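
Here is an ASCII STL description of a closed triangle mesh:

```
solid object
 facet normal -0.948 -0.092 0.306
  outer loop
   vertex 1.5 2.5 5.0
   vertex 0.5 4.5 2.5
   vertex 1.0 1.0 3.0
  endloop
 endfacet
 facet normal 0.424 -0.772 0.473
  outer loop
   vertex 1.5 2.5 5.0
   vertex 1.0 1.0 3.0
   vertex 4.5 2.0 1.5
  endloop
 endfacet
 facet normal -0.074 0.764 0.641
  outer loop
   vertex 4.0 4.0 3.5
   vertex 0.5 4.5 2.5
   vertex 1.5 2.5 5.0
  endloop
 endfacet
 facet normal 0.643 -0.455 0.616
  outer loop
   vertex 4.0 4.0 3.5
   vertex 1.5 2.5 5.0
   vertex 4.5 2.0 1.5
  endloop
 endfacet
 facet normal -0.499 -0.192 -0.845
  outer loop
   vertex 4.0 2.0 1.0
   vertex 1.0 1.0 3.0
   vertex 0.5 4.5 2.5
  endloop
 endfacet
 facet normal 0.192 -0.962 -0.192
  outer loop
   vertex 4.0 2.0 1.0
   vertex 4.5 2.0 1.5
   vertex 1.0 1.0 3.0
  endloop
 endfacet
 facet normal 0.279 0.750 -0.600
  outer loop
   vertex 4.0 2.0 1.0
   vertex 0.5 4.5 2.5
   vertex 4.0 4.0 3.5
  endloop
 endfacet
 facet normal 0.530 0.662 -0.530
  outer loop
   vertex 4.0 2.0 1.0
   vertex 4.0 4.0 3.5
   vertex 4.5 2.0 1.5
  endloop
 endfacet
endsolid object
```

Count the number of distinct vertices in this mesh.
6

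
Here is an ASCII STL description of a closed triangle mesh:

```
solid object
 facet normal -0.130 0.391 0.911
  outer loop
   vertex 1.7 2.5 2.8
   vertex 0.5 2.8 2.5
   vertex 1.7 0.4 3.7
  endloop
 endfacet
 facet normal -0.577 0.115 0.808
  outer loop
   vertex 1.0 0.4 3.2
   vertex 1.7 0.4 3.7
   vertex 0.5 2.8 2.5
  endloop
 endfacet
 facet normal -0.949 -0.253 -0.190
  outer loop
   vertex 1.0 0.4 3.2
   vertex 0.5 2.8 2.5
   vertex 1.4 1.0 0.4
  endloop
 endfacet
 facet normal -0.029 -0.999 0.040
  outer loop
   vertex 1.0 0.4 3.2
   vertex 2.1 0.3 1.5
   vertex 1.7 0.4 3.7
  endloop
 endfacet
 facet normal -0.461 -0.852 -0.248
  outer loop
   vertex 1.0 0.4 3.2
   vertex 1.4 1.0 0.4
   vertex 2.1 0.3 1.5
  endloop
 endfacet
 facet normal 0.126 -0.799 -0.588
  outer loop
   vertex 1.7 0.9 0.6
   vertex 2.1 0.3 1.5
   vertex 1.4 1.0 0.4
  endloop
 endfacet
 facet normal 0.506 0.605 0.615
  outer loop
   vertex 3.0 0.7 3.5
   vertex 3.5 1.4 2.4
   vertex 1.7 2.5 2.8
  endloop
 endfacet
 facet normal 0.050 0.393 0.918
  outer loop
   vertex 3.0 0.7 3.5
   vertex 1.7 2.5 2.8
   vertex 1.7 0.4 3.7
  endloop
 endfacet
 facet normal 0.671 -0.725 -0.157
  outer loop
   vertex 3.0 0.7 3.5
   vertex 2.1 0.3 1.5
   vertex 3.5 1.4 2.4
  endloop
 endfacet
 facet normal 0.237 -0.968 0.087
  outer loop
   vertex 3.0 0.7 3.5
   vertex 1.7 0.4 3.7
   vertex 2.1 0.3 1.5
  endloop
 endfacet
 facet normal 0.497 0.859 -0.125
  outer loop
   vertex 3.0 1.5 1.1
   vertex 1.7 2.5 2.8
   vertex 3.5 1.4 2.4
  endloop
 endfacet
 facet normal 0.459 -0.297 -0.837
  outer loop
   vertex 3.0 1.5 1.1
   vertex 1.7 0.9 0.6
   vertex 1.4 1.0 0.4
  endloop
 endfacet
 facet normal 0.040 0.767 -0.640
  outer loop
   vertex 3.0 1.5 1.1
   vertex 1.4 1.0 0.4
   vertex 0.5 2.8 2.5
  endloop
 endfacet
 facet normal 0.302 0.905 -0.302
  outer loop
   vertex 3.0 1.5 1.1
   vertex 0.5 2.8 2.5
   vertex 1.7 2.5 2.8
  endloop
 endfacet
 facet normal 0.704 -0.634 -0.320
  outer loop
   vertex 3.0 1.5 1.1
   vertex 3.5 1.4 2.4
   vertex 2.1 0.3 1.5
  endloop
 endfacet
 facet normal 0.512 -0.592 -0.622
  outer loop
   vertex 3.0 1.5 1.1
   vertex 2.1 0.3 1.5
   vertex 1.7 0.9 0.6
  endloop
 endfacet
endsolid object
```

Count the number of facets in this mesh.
16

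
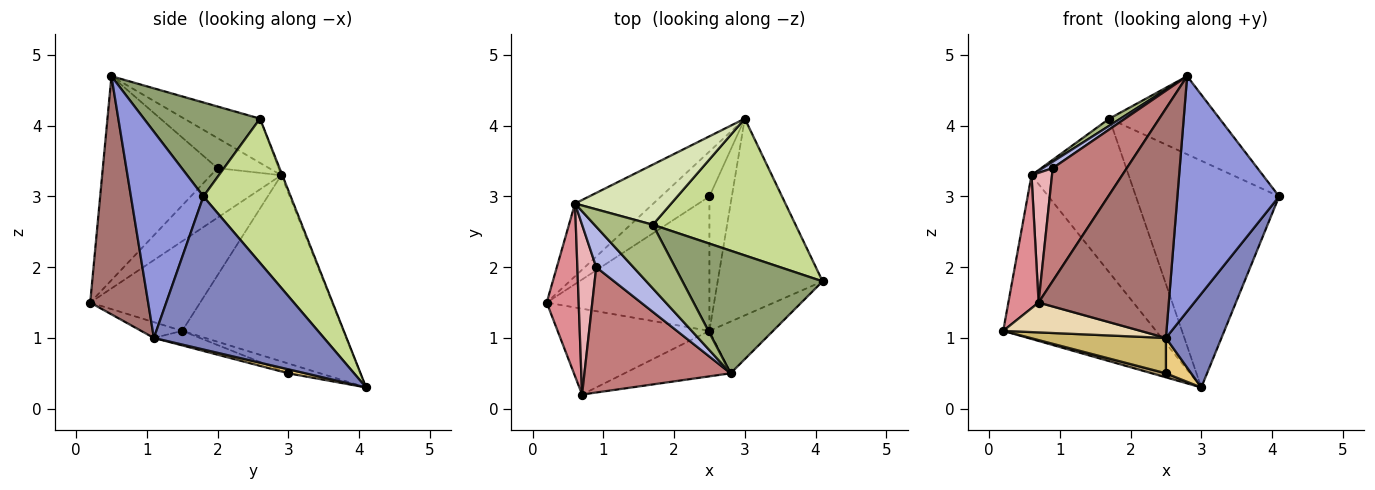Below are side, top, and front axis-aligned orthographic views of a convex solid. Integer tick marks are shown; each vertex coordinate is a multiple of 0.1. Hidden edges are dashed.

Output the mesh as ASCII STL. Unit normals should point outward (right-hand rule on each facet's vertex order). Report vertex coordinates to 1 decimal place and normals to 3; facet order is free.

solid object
 facet normal -0.694 0.658 -0.292
  outer loop
   vertex 0.6 2.9 3.3
   vertex 3.0 4.1 0.3
   vertex 0.2 1.5 1.1
  endloop
 endfacet
 facet normal 0.796 -0.260 -0.546
  outer loop
   vertex 2.5 1.1 1.0
   vertex 3.0 4.1 0.3
   vertex 4.1 1.8 3.0
  endloop
 endfacet
 facet normal 0.571 -0.802 -0.176
  outer loop
   vertex 2.5 1.1 1.0
   vertex 4.1 1.8 3.0
   vertex 2.8 0.5 4.7
  endloop
 endfacet
 facet normal -0.624 -0.122 0.771
  outer loop
   vertex 0.9 2.0 3.4
   vertex 2.8 0.5 4.7
   vertex 0.6 2.9 3.3
  endloop
 endfacet
 facet normal 0.492 0.468 0.734
  outer loop
   vertex 1.7 2.6 4.1
   vertex 2.8 0.5 4.7
   vertex 4.1 1.8 3.0
  endloop
 endfacet
 facet normal -0.602 -0.088 0.794
  outer loop
   vertex 1.7 2.6 4.1
   vertex 0.6 2.9 3.3
   vertex 2.8 0.5 4.7
  endloop
 endfacet
 facet normal 0.463 0.759 0.458
  outer loop
   vertex 1.7 2.6 4.1
   vertex 4.1 1.8 3.0
   vertex 3.0 4.1 0.3
  endloop
 endfacet
 facet normal -0.011 0.931 0.364
  outer loop
   vertex 1.7 2.6 4.1
   vertex 3.0 4.1 0.3
   vertex 0.6 2.9 3.3
  endloop
 endfacet
 facet normal -0.197 -0.088 -0.976
  outer loop
   vertex 2.5 3.0 0.5
   vertex 0.2 1.5 1.1
   vertex 3.0 4.1 0.3
  endloop
 endfacet
 facet normal -0.086 -0.254 -0.963
  outer loop
   vertex 2.5 3.0 0.5
   vertex 2.5 1.1 1.0
   vertex 0.2 1.5 1.1
  endloop
 endfacet
 facet normal 0.171 -0.251 -0.953
  outer loop
   vertex 2.5 3.0 0.5
   vertex 3.0 4.1 0.3
   vertex 2.5 1.1 1.0
  endloop
 endfacet
 facet normal -0.098 -0.327 -0.940
  outer loop
   vertex 0.7 0.2 1.5
   vertex 0.2 1.5 1.1
   vertex 2.5 1.1 1.0
  endloop
 endfacet
 facet normal 0.400 -0.899 -0.178
  outer loop
   vertex 0.7 0.2 1.5
   vertex 2.5 1.1 1.0
   vertex 2.8 0.5 4.7
  endloop
 endfacet
 facet normal -0.720 -0.465 0.516
  outer loop
   vertex 0.7 0.2 1.5
   vertex 2.8 0.5 4.7
   vertex 0.9 2.0 3.4
  endloop
 endfacet
 facet normal -0.912 -0.251 0.325
  outer loop
   vertex 0.7 0.2 1.5
   vertex 0.6 2.9 3.3
   vertex 0.2 1.5 1.1
  endloop
 endfacet
 facet normal -0.902 -0.262 0.344
  outer loop
   vertex 0.7 0.2 1.5
   vertex 0.9 2.0 3.4
   vertex 0.6 2.9 3.3
  endloop
 endfacet
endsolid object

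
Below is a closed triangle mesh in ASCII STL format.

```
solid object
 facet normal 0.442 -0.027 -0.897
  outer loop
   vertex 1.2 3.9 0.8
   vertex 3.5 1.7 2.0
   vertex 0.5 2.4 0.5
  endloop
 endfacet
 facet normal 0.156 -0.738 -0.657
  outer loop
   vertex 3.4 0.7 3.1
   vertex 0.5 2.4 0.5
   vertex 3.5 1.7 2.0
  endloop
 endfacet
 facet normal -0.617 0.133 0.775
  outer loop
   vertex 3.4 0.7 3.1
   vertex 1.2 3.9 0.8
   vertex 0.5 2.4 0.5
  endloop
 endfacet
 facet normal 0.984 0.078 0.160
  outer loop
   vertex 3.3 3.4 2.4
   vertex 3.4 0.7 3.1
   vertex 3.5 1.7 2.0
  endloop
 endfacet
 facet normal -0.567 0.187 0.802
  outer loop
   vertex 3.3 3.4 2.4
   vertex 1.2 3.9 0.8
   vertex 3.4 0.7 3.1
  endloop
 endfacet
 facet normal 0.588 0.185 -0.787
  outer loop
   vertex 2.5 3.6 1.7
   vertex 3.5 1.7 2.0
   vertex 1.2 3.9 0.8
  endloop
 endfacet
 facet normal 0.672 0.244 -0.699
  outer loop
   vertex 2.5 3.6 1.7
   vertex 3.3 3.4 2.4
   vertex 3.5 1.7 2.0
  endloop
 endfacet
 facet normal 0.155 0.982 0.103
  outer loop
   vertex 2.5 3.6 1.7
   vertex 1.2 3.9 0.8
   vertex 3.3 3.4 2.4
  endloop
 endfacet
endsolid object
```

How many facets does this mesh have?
8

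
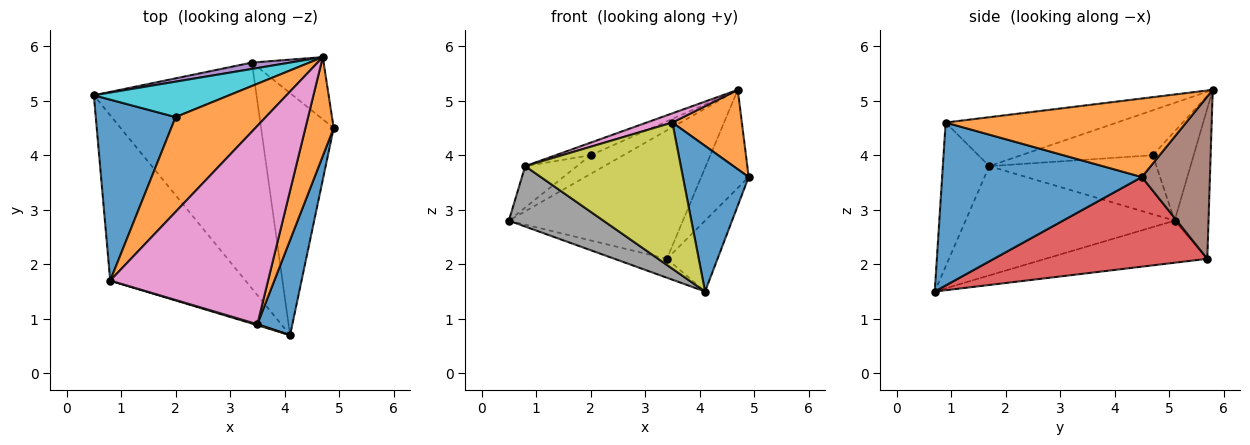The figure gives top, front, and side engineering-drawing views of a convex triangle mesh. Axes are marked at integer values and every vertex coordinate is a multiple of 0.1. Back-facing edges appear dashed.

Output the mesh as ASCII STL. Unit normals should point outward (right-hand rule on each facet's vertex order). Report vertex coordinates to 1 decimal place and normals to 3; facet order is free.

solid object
 facet normal 0.931 -0.306 0.200
  outer loop
   vertex 3.5 0.9 4.6
   vertex 4.1 0.7 1.5
   vertex 4.9 4.5 3.6
  endloop
 endfacet
 facet normal 0.908 -0.262 0.327
  outer loop
   vertex 3.5 0.9 4.6
   vertex 4.9 4.5 3.6
   vertex 4.7 5.8 5.2
  endloop
 endfacet
 facet normal -0.250 0.081 -0.965
  outer loop
   vertex 3.4 5.7 2.1
   vertex 4.1 0.7 1.5
   vertex 0.5 5.1 2.8
  endloop
 endfacet
 facet normal 0.764 0.181 -0.619
  outer loop
   vertex 3.4 5.7 2.1
   vertex 4.9 4.5 3.6
   vertex 4.1 0.7 1.5
  endloop
 endfacet
 facet normal -0.191 0.980 0.049
  outer loop
   vertex 3.4 5.7 2.1
   vertex 0.5 5.1 2.8
   vertex 4.7 5.8 5.2
  endloop
 endfacet
 facet normal 0.771 0.538 -0.341
  outer loop
   vertex 3.4 5.7 2.1
   vertex 4.7 5.8 5.2
   vertex 4.9 4.5 3.6
  endloop
 endfacet
 facet normal -0.296 -0.044 0.954
  outer loop
   vertex 0.8 1.7 3.8
   vertex 3.5 0.9 4.6
   vertex 4.7 5.8 5.2
  endloop
 endfacet
 facet normal -0.604 -0.273 -0.748
  outer loop
   vertex 0.8 1.7 3.8
   vertex 0.5 5.1 2.8
   vertex 4.1 0.7 1.5
  endloop
 endfacet
 facet normal -0.286 -0.958 0.006
  outer loop
   vertex 0.8 1.7 3.8
   vertex 4.1 0.7 1.5
   vertex 3.5 0.9 4.6
  endloop
 endfacet
 facet normal -0.504 0.403 0.764
  outer loop
   vertex 2.0 4.7 4.0
   vertex 4.7 5.8 5.2
   vertex 0.5 5.1 2.8
  endloop
 endfacet
 facet normal -0.584 0.181 0.791
  outer loop
   vertex 2.0 4.7 4.0
   vertex 0.5 5.1 2.8
   vertex 0.8 1.7 3.8
  endloop
 endfacet
 facet normal -0.443 0.118 0.889
  outer loop
   vertex 2.0 4.7 4.0
   vertex 0.8 1.7 3.8
   vertex 4.7 5.8 5.2
  endloop
 endfacet
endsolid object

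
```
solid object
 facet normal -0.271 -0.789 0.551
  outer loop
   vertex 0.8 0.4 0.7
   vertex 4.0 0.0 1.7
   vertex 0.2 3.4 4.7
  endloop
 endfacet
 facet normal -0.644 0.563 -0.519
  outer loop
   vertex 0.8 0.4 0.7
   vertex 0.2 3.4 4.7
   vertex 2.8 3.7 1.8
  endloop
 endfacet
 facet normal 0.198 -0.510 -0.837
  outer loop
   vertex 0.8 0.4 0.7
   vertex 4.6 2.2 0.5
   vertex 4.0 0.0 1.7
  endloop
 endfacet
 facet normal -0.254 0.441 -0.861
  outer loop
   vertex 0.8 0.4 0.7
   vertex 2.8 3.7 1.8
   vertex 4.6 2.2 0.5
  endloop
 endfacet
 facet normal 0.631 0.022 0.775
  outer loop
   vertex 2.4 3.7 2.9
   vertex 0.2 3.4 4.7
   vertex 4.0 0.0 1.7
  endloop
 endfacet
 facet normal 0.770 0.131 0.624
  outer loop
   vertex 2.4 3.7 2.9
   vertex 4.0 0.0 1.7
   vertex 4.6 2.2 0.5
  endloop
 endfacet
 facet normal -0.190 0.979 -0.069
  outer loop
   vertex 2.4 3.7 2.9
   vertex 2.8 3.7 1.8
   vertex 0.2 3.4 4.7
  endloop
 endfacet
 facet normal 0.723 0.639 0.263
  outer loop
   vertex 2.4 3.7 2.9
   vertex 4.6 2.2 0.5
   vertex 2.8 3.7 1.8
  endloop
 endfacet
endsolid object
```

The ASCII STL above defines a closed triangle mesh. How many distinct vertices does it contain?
6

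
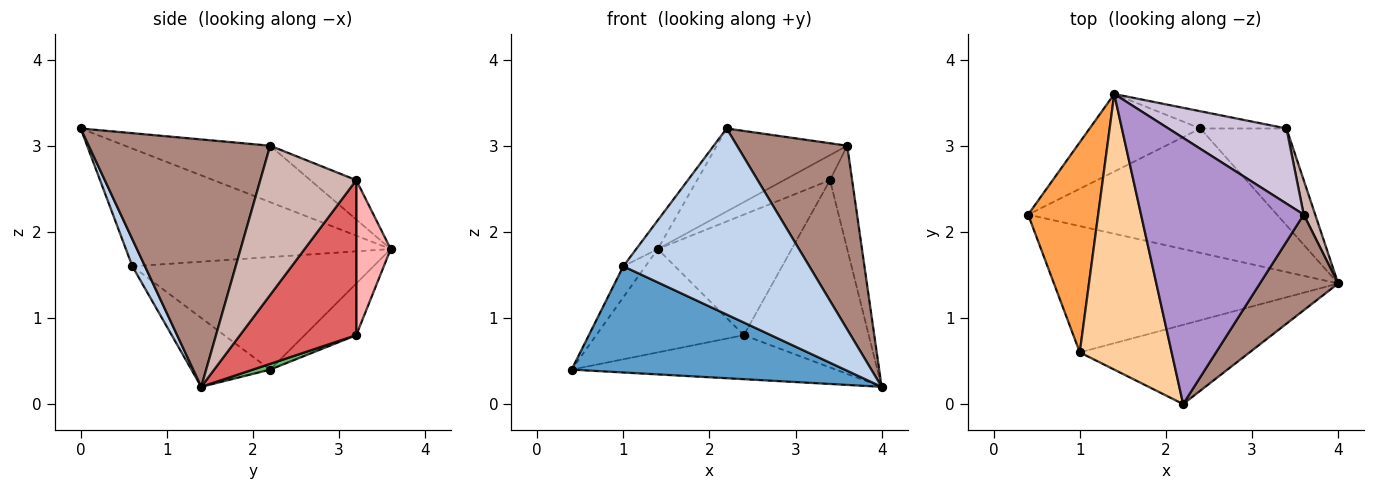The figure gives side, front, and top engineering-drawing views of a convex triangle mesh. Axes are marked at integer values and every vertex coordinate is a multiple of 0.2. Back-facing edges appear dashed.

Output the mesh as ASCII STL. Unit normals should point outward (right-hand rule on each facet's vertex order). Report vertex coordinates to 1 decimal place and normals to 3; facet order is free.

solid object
 facet normal -0.182 -0.633 -0.753
  outer loop
   vertex 1.0 0.6 1.6
   vertex 0.4 2.2 0.4
   vertex 4.0 1.4 0.2
  endloop
 endfacet
 facet normal 0.062 -0.918 -0.391
  outer loop
   vertex 1.0 0.6 1.6
   vertex 4.0 1.4 0.2
   vertex 2.2 0.0 3.2
  endloop
 endfacet
 facet normal -0.846 0.078 0.527
  outer loop
   vertex 1.0 0.6 1.6
   vertex 1.4 3.6 1.8
   vertex 0.4 2.2 0.4
  endloop
 endfacet
 facet normal -0.787 0.064 0.614
  outer loop
   vertex 1.0 0.6 1.6
   vertex 2.2 0.0 3.2
   vertex 1.4 3.6 1.8
  endloop
 endfacet
 facet normal 0.022 0.333 -0.942
  outer loop
   vertex 2.4 3.2 0.8
   vertex 4.0 1.4 0.2
   vertex 0.4 2.2 0.4
  endloop
 endfacet
 facet normal -0.270 0.770 -0.578
  outer loop
   vertex 2.4 3.2 0.8
   vertex 0.4 2.2 0.4
   vertex 1.4 3.6 1.8
  endloop
 endfacet
 facet normal 0.637 0.684 -0.354
  outer loop
   vertex 2.4 3.2 0.8
   vertex 3.4 3.2 2.6
   vertex 4.0 1.4 0.2
  endloop
 endfacet
 facet normal 0.247 0.959 -0.137
  outer loop
   vertex 2.4 3.2 0.8
   vertex 1.4 3.6 1.8
   vertex 3.4 3.2 2.6
  endloop
 endfacet
 facet normal -0.315 0.283 0.906
  outer loop
   vertex 3.6 2.2 3.0
   vertex 1.4 3.6 1.8
   vertex 2.2 0.0 3.2
  endloop
 endfacet
 facet normal -0.302 0.302 0.905
  outer loop
   vertex 3.6 2.2 3.0
   vertex 3.4 3.2 2.6
   vertex 1.4 3.6 1.8
  endloop
 endfacet
 facet normal 0.825 -0.501 0.261
  outer loop
   vertex 3.6 2.2 3.0
   vertex 2.2 0.0 3.2
   vertex 4.0 1.4 0.2
  endloop
 endfacet
 facet normal 0.972 0.224 0.075
  outer loop
   vertex 3.6 2.2 3.0
   vertex 4.0 1.4 0.2
   vertex 3.4 3.2 2.6
  endloop
 endfacet
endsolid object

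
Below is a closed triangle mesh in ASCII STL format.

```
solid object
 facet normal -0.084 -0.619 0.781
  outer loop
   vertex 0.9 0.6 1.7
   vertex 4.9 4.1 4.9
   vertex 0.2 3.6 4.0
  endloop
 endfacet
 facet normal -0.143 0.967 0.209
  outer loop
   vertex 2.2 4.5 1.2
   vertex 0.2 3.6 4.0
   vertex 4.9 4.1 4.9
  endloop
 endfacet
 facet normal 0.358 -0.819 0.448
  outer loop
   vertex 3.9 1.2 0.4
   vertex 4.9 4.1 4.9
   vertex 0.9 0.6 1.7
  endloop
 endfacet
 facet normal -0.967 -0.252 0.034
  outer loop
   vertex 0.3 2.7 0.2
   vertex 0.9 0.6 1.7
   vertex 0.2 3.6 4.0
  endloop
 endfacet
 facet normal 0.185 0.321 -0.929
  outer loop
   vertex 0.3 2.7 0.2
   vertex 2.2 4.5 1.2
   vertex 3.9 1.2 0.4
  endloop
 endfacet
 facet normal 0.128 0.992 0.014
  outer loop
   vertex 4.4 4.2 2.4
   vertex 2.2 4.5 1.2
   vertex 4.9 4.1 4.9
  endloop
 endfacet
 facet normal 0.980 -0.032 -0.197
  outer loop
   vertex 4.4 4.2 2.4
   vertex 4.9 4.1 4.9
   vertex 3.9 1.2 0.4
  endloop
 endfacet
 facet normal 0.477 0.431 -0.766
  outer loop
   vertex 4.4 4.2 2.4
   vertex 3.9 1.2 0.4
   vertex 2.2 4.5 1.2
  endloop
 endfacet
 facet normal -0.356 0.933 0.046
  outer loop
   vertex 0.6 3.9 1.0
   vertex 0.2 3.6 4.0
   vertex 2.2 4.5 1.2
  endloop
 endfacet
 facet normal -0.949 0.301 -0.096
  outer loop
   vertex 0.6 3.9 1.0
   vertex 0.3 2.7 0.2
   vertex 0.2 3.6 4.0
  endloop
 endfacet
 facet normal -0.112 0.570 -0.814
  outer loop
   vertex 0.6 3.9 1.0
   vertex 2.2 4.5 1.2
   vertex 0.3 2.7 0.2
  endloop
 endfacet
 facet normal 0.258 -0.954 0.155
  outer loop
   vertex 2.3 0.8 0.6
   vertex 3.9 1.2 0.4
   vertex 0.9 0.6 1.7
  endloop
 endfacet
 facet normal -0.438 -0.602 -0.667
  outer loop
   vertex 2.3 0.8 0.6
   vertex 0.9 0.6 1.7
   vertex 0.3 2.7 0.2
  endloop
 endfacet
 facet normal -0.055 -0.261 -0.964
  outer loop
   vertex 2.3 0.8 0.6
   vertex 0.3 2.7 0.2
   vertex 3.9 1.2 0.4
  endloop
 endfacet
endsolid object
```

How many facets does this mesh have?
14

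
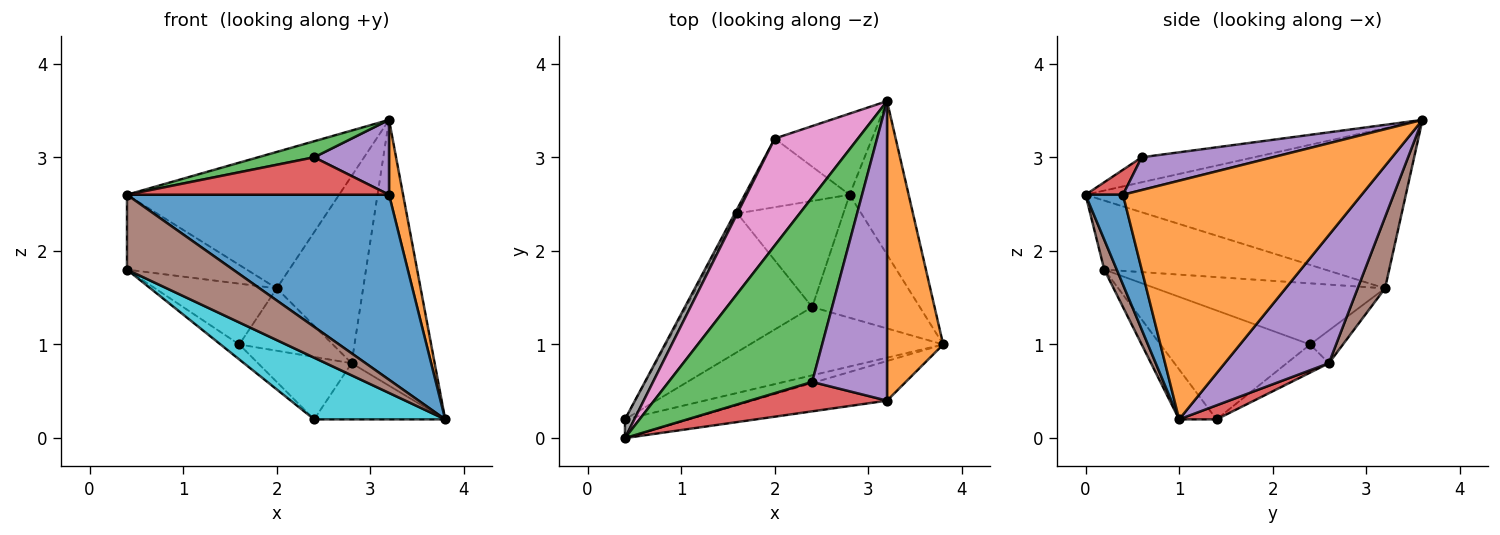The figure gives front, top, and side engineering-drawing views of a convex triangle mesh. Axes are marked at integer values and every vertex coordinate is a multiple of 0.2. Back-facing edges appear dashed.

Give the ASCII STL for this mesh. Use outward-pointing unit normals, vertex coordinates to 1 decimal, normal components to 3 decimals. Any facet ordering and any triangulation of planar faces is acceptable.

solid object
 facet normal 0.138 -0.968 -0.208
  outer loop
   vertex 3.2 0.4 2.6
   vertex 0.4 0.0 2.6
   vertex 3.8 1.0 0.2
  endloop
 endfacet
 facet normal 0.972 -0.057 0.229
  outer loop
   vertex 3.2 0.4 2.6
   vertex 3.8 1.0 0.2
   vertex 3.2 3.6 3.4
  endloop
 endfacet
 facet normal -0.171 -0.085 0.982
  outer loop
   vertex 2.4 0.6 3.0
   vertex 3.2 3.6 3.4
   vertex 0.4 0.0 2.6
  endloop
 endfacet
 facet normal 0.112 -0.781 0.614
  outer loop
   vertex 2.4 0.6 3.0
   vertex 0.4 0.0 2.6
   vertex 3.2 0.4 2.6
  endloop
 endfacet
 facet normal 0.391 -0.223 0.893
  outer loop
   vertex 2.4 0.6 3.0
   vertex 3.2 0.4 2.6
   vertex 3.2 3.6 3.4
  endloop
 endfacet
 facet normal 0.113 -0.964 -0.241
  outer loop
   vertex 0.4 0.2 1.8
   vertex 3.8 1.0 0.2
   vertex 0.4 0.0 2.6
  endloop
 endfacet
 facet normal -0.765 0.507 0.397
  outer loop
   vertex 2.0 3.2 1.6
   vertex 0.4 0.0 2.6
   vertex 3.2 3.6 3.4
  endloop
 endfacet
 facet normal -0.873 0.473 0.118
  outer loop
   vertex 2.0 3.2 1.6
   vertex 0.4 0.2 1.8
   vertex 0.4 0.0 2.6
  endloop
 endfacet
 facet normal -0.883 0.468 -0.036
  outer loop
   vertex 2.0 3.2 1.6
   vertex 1.6 2.4 1.0
   vertex 0.4 0.2 1.8
  endloop
 endfacet
 facet normal -0.188 -0.658 -0.729
  outer loop
   vertex 2.4 1.4 0.2
   vertex 3.8 1.0 0.2
   vertex 0.4 0.2 1.8
  endloop
 endfacet
 facet normal -0.652 0.081 -0.754
  outer loop
   vertex 2.4 1.4 0.2
   vertex 0.4 0.2 1.8
   vertex 1.6 2.4 1.0
  endloop
 endfacet
 facet normal -0.229 0.655 -0.720
  outer loop
   vertex 2.8 2.6 0.8
   vertex 1.6 2.4 1.0
   vertex 2.0 3.2 1.6
  endloop
 endfacet
 facet normal -0.222 0.494 -0.840
  outer loop
   vertex 2.8 2.6 0.8
   vertex 2.4 1.4 0.2
   vertex 1.6 2.4 1.0
  endloop
 endfacet
 facet normal 0.118 0.412 -0.903
  outer loop
   vertex 2.8 2.6 0.8
   vertex 3.8 1.0 0.2
   vertex 2.4 1.4 0.2
  endloop
 endfacet
 facet normal 0.735 0.587 -0.339
  outer loop
   vertex 2.8 2.6 0.8
   vertex 3.2 3.6 3.4
   vertex 3.8 1.0 0.2
  endloop
 endfacet
 facet normal 0.279 0.881 -0.382
  outer loop
   vertex 2.8 2.6 0.8
   vertex 2.0 3.2 1.6
   vertex 3.2 3.6 3.4
  endloop
 endfacet
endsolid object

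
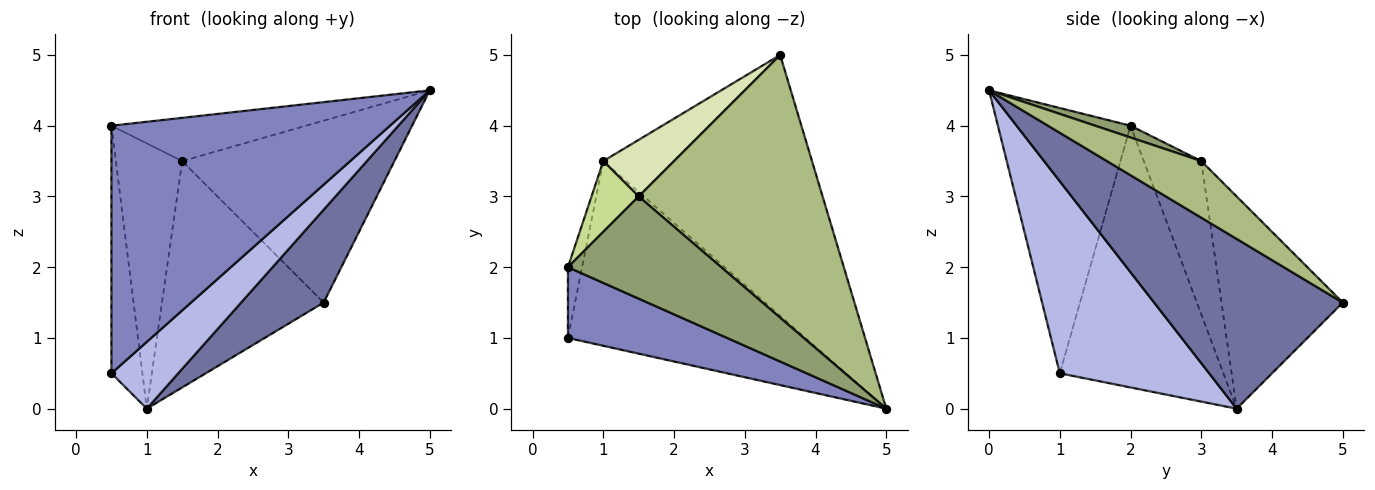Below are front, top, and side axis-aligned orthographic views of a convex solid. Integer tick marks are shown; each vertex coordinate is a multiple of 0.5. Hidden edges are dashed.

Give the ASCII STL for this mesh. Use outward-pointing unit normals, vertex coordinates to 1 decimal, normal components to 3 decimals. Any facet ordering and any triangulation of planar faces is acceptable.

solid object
 facet normal 0.608 -0.266 -0.748
  outer loop
   vertex 1.0 3.5 0.0
   vertex 3.5 5.0 1.5
   vertex 5.0 0.0 4.5
  endloop
 endfacet
 facet normal -0.416 -0.874 0.250
  outer loop
   vertex 0.5 1.0 0.5
   vertex 5.0 0.0 4.5
   vertex 0.5 2.0 4.0
  endloop
 endfacet
 facet normal -0.981 0.186 -0.053
  outer loop
   vertex 0.5 1.0 0.5
   vertex 0.5 2.0 4.0
   vertex 1.0 3.5 0.0
  endloop
 endfacet
 facet normal 0.605 -0.271 -0.749
  outer loop
   vertex 0.5 1.0 0.5
   vertex 1.0 3.5 0.0
   vertex 5.0 0.0 4.5
  endloop
 endfacet
 facet normal 0.071 0.389 0.919
  outer loop
   vertex 1.5 3.0 3.5
   vertex 0.5 2.0 4.0
   vertex 5.0 0.0 4.5
  endloop
 endfacet
 facet normal 0.245 0.552 0.797
  outer loop
   vertex 1.5 3.0 3.5
   vertex 5.0 0.0 4.5
   vertex 3.5 5.0 1.5
  endloop
 endfacet
 facet normal -0.642 0.741 0.198
  outer loop
   vertex 1.5 3.0 3.5
   vertex 1.0 3.5 0.0
   vertex 0.5 2.0 4.0
  endloop
 endfacet
 facet normal -0.588 0.784 0.196
  outer loop
   vertex 1.5 3.0 3.5
   vertex 3.5 5.0 1.5
   vertex 1.0 3.5 0.0
  endloop
 endfacet
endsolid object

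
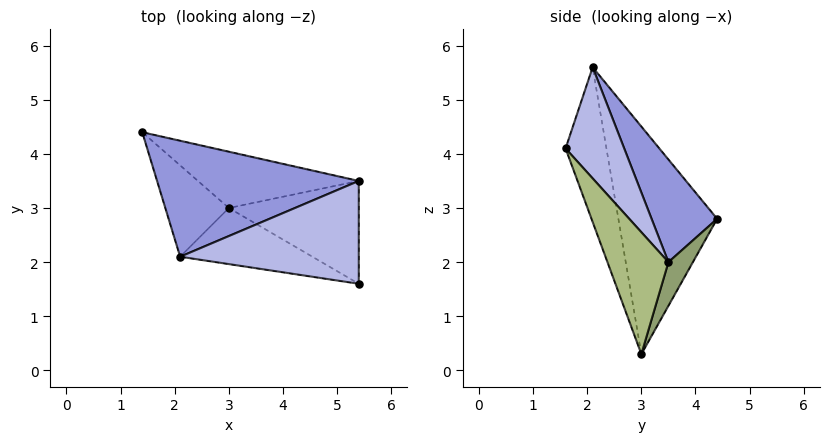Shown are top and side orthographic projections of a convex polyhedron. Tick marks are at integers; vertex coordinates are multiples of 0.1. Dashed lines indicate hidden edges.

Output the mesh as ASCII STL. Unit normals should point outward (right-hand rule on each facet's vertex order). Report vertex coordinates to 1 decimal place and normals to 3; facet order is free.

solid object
 facet normal -0.818 -0.527 -0.229
  outer loop
   vertex 3.0 3.0 0.3
   vertex 2.1 2.1 5.6
   vertex 1.4 4.4 2.8
  endloop
 endfacet
 facet normal -0.236 -0.951 -0.201
  outer loop
   vertex 3.0 3.0 0.3
   vertex 5.4 1.6 4.1
   vertex 2.1 2.1 5.6
  endloop
 endfacet
 facet normal 0.287 0.774 0.564
  outer loop
   vertex 5.4 3.5 2.0
   vertex 1.4 4.4 2.8
   vertex 2.1 2.1 5.6
  endloop
 endfacet
 facet normal 0.385 0.684 0.619
  outer loop
   vertex 5.4 3.5 2.0
   vertex 2.1 2.1 5.6
   vertex 5.4 1.6 4.1
  endloop
 endfacet
 facet normal 0.116 0.896 -0.428
  outer loop
   vertex 5.4 3.5 2.0
   vertex 3.0 3.0 0.3
   vertex 1.4 4.4 2.8
  endloop
 endfacet
 facet normal 0.533 -0.627 -0.568
  outer loop
   vertex 5.4 3.5 2.0
   vertex 5.4 1.6 4.1
   vertex 3.0 3.0 0.3
  endloop
 endfacet
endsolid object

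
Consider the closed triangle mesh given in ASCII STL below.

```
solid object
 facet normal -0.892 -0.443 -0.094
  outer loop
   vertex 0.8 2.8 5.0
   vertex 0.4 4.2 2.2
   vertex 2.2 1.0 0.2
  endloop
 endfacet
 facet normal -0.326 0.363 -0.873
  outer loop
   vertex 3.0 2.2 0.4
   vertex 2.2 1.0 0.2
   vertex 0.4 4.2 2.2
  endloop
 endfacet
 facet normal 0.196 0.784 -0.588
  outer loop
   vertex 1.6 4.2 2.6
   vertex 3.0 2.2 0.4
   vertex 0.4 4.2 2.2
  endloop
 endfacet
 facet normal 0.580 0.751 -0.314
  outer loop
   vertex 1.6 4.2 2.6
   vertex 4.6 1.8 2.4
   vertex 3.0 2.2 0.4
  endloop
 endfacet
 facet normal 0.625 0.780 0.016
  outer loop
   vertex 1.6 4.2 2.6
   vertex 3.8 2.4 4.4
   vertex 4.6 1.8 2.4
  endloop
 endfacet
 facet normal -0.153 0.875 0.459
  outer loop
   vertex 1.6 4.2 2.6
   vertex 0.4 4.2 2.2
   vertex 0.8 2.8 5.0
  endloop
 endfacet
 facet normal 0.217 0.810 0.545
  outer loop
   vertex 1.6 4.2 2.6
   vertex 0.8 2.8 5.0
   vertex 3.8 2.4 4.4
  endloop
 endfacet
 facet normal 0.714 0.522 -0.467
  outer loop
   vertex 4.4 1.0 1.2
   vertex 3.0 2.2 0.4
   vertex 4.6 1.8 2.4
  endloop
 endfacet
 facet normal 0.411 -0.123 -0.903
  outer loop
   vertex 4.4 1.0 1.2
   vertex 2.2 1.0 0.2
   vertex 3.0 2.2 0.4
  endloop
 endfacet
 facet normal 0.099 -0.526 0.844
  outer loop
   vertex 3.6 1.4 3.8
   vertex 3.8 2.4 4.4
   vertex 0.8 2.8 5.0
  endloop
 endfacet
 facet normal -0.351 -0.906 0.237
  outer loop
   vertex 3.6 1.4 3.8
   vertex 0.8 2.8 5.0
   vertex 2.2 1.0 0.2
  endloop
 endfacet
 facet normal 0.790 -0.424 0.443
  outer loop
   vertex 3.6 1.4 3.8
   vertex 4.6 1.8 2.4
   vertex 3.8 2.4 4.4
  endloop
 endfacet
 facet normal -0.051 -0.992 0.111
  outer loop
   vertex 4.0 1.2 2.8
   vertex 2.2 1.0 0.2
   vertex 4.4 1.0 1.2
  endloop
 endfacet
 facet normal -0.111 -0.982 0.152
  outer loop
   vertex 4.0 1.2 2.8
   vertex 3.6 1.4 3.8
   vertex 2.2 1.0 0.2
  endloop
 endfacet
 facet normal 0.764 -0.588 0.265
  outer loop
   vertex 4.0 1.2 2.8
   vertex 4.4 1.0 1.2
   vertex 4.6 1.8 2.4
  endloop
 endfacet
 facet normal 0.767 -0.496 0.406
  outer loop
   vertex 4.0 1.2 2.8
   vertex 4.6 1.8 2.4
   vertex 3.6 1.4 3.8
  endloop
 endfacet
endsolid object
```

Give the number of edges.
24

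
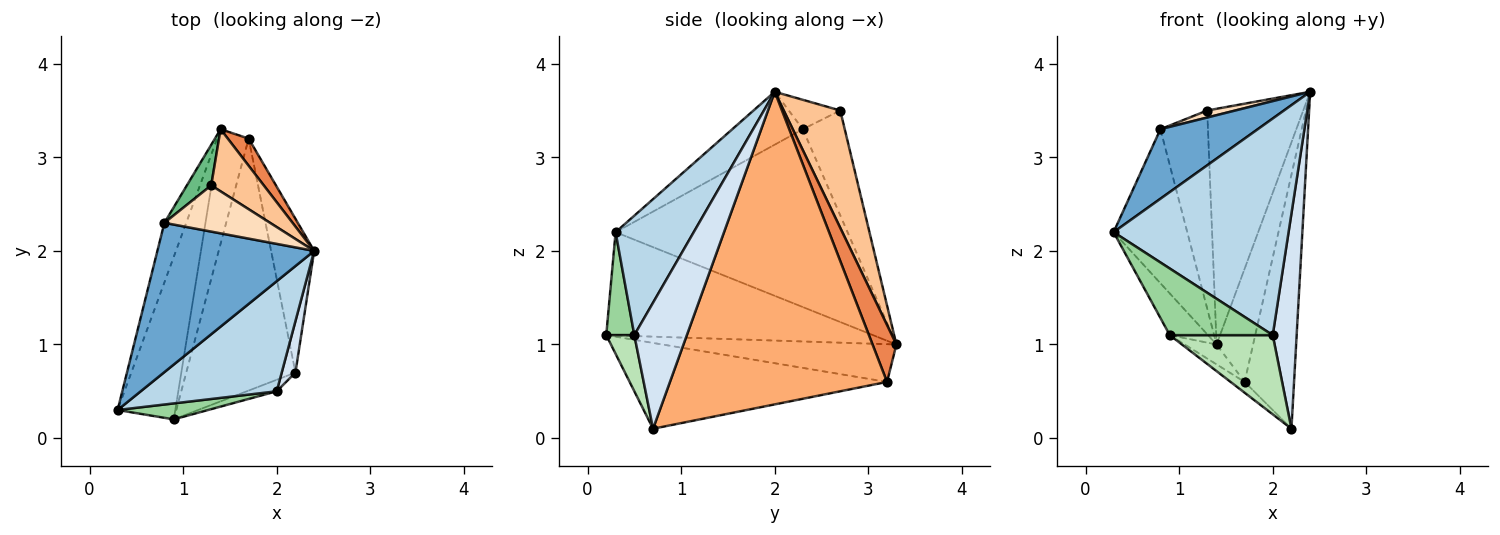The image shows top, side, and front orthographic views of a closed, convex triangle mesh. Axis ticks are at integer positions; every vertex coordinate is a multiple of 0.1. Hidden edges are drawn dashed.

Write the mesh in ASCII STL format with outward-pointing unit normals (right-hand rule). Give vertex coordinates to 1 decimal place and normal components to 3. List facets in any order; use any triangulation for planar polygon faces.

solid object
 facet normal -0.292 -0.404 0.867
  outer loop
   vertex 0.8 2.3 3.3
   vertex 0.3 0.3 2.2
   vertex 2.4 2.0 3.7
  endloop
 endfacet
 facet normal -0.947 0.301 -0.116
  outer loop
   vertex 0.8 2.3 3.3
   vertex 1.4 3.3 1.0
   vertex 0.3 0.3 2.2
  endloop
 endfacet
 facet normal 0.370 -0.828 0.421
  outer loop
   vertex 2.0 0.5 1.1
   vertex 2.4 2.0 3.7
   vertex 0.3 0.3 2.2
  endloop
 endfacet
 facet normal 0.906 -0.412 0.099
  outer loop
   vertex 2.0 0.5 1.1
   vertex 2.2 0.7 0.1
   vertex 2.4 2.0 3.7
  endloop
 endfacet
 facet normal 0.536 0.821 0.197
  outer loop
   vertex 1.7 3.2 0.6
   vertex 1.4 3.3 1.0
   vertex 2.4 2.0 3.7
  endloop
 endfacet
 facet normal 0.966 0.220 -0.133
  outer loop
   vertex 1.7 3.2 0.6
   vertex 2.4 2.0 3.7
   vertex 2.2 0.7 0.1
  endloop
 endfacet
 facet normal 0.495 0.840 0.221
  outer loop
   vertex 1.3 2.7 3.5
   vertex 2.4 2.0 3.7
   vertex 1.4 3.3 1.0
  endloop
 endfacet
 facet normal -0.265 -0.145 0.953
  outer loop
   vertex 1.3 2.7 3.5
   vertex 0.8 2.3 3.3
   vertex 2.4 2.0 3.7
  endloop
 endfacet
 facet normal -0.654 0.741 0.152
  outer loop
   vertex 1.3 2.7 3.5
   vertex 1.4 3.3 1.0
   vertex 0.8 2.3 3.3
  endloop
 endfacet
 facet normal 0.256 -0.940 0.225
  outer loop
   vertex 0.9 0.2 1.1
   vertex 2.0 0.5 1.1
   vertex 0.3 0.3 2.2
  endloop
 endfacet
 facet normal 0.261 -0.955 -0.139
  outer loop
   vertex 0.9 0.2 1.1
   vertex 2.2 0.7 0.1
   vertex 2.0 0.5 1.1
  endloop
 endfacet
 facet normal -0.617 0.034 -0.786
  outer loop
   vertex 0.9 0.2 1.1
   vertex 1.7 3.2 0.6
   vertex 2.2 0.7 0.1
  endloop
 endfacet
 facet normal -0.866 0.124 -0.484
  outer loop
   vertex 0.9 0.2 1.1
   vertex 0.3 0.3 2.2
   vertex 1.4 3.3 1.0
  endloop
 endfacet
 facet normal -0.783 0.106 -0.613
  outer loop
   vertex 0.9 0.2 1.1
   vertex 1.4 3.3 1.0
   vertex 1.7 3.2 0.6
  endloop
 endfacet
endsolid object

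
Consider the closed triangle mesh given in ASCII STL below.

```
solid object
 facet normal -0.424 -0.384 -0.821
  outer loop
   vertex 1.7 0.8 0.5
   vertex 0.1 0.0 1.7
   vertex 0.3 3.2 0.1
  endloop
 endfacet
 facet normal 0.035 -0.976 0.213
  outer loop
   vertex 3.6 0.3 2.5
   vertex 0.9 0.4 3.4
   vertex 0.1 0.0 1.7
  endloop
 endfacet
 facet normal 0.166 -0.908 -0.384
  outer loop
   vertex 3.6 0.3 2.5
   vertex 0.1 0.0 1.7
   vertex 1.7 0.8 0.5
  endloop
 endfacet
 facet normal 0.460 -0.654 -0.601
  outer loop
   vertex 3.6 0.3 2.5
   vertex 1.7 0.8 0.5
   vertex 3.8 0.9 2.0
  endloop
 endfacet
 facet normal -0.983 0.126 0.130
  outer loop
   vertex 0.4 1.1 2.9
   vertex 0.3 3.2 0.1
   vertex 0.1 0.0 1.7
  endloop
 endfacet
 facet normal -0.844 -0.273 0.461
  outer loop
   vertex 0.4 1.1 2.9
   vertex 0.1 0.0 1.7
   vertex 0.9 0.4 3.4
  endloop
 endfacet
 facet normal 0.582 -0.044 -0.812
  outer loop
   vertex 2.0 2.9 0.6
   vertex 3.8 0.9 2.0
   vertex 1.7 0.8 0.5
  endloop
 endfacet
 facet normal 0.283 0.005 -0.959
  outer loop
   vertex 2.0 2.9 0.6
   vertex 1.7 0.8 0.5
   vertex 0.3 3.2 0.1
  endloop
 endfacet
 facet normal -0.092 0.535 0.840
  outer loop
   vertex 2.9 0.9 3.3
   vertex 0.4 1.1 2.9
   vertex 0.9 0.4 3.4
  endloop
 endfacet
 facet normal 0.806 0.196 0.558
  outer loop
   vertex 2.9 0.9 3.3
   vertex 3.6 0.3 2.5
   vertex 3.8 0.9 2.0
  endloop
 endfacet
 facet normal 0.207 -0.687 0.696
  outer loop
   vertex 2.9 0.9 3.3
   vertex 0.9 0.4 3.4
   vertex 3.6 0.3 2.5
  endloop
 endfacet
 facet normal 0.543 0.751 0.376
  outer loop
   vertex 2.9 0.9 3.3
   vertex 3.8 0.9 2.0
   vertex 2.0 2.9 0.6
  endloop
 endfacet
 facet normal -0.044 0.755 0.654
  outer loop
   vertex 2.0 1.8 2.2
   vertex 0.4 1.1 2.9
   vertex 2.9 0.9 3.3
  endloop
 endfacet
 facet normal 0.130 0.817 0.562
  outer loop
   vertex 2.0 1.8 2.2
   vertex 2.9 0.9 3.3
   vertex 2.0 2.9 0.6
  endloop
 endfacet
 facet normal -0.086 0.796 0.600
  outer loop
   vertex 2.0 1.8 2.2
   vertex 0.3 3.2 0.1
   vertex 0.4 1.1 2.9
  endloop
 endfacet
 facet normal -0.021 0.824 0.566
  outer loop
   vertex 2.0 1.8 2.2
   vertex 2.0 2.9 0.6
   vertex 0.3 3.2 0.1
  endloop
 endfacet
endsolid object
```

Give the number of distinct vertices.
10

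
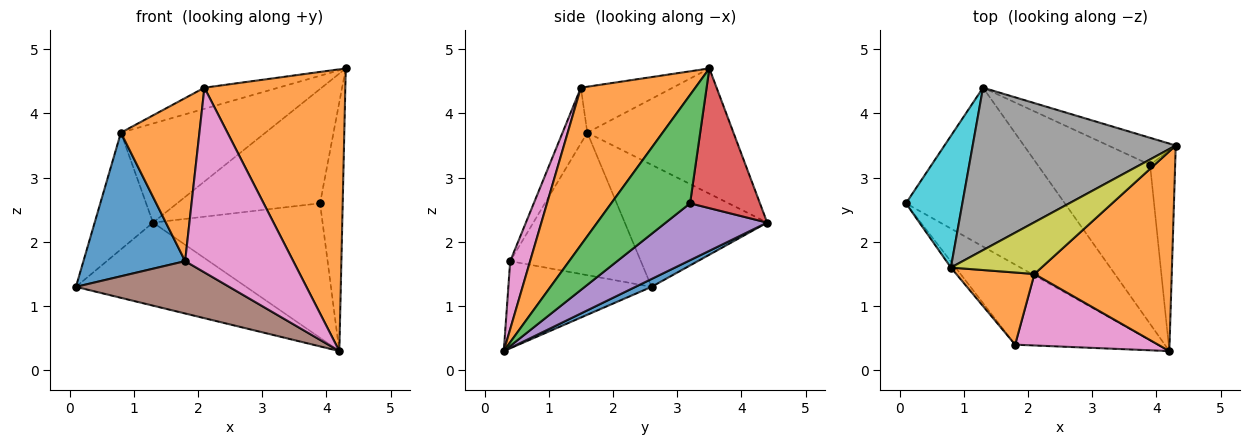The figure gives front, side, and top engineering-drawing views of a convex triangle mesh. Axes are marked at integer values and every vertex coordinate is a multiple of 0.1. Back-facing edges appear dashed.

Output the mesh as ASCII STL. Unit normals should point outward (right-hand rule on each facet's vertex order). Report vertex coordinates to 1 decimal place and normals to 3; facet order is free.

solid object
 facet normal 0.044 0.463 -0.885
  outer loop
   vertex 1.3 4.4 2.3
   vertex 4.2 0.3 0.3
   vertex 0.1 2.6 1.3
  endloop
 endfacet
 facet normal 0.552 -0.680 0.482
  outer loop
   vertex 2.1 1.5 4.4
   vertex 4.2 0.3 0.3
   vertex 4.3 3.5 4.7
  endloop
 endfacet
 facet normal 0.938 0.269 -0.217
  outer loop
   vertex 3.9 3.2 2.6
   vertex 4.3 3.5 4.7
   vertex 4.2 0.3 0.3
  endloop
 endfacet
 facet normal 0.430 0.879 -0.207
  outer loop
   vertex 3.9 3.2 2.6
   vertex 1.3 4.4 2.3
   vertex 4.3 3.5 4.7
  endloop
 endfacet
 facet normal 0.360 0.602 -0.712
  outer loop
   vertex 3.9 3.2 2.6
   vertex 4.2 0.3 0.3
   vertex 1.3 4.4 2.3
  endloop
 endfacet
 facet normal -0.455 -0.487 -0.745
  outer loop
   vertex 1.8 0.4 1.7
   vertex 0.1 2.6 1.3
   vertex 4.2 0.3 0.3
  endloop
 endfacet
 facet normal 0.169 -0.919 0.356
  outer loop
   vertex 1.8 0.4 1.7
   vertex 4.2 0.3 0.3
   vertex 2.1 1.5 4.4
  endloop
 endfacet
 facet normal -0.466 0.461 0.755
  outer loop
   vertex 0.8 1.6 3.7
   vertex 4.3 3.5 4.7
   vertex 1.3 4.4 2.3
  endloop
 endfacet
 facet normal -0.425 0.342 0.838
  outer loop
   vertex 0.8 1.6 3.7
   vertex 2.1 1.5 4.4
   vertex 4.3 3.5 4.7
  endloop
 endfacet
 facet normal -0.851 0.349 0.393
  outer loop
   vertex 0.8 1.6 3.7
   vertex 1.3 4.4 2.3
   vertex 0.1 2.6 1.3
  endloop
 endfacet
 facet normal -0.789 -0.614 -0.026
  outer loop
   vertex 0.8 1.6 3.7
   vertex 0.1 2.6 1.3
   vertex 1.8 0.4 1.7
  endloop
 endfacet
 facet normal -0.277 -0.879 0.389
  outer loop
   vertex 0.8 1.6 3.7
   vertex 1.8 0.4 1.7
   vertex 2.1 1.5 4.4
  endloop
 endfacet
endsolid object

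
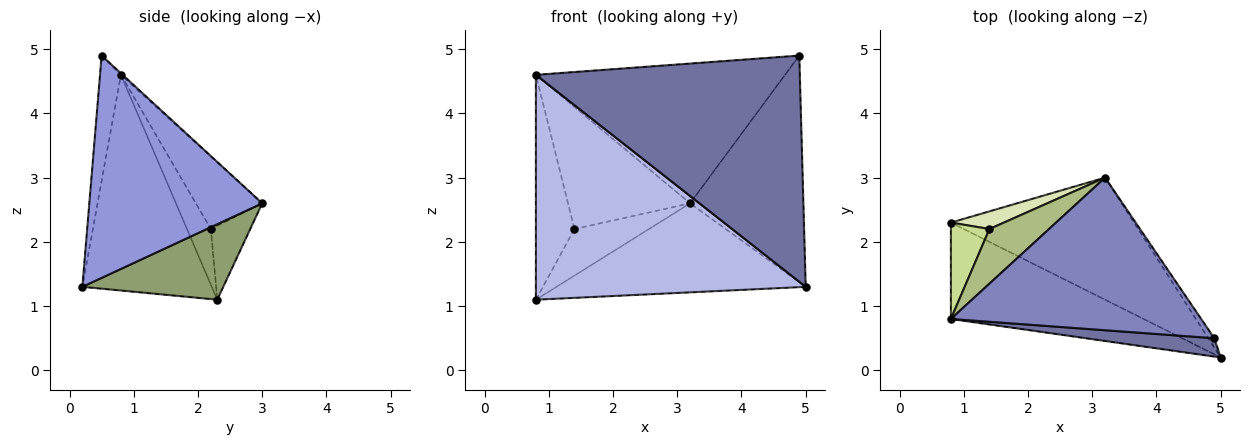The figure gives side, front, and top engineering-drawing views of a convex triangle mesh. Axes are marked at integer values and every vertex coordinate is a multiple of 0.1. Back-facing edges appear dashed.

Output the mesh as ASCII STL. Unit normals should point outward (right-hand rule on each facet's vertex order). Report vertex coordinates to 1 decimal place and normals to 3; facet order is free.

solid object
 facet normal -0.079 -0.994 0.081
  outer loop
   vertex 4.9 0.5 4.9
   vertex 0.8 0.8 4.6
   vertex 5.0 0.2 1.3
  endloop
 endfacet
 facet normal -0.005 0.675 0.737
  outer loop
   vertex 4.9 0.5 4.9
   vertex 3.2 3.0 2.6
   vertex 0.8 0.8 4.6
  endloop
 endfacet
 facet normal 0.836 0.548 -0.022
  outer loop
   vertex 4.9 0.5 4.9
   vertex 5.0 0.2 1.3
   vertex 3.2 3.0 2.6
  endloop
 endfacet
 facet normal -0.403 -0.841 -0.360
  outer loop
   vertex 0.8 2.3 1.1
   vertex 5.0 0.2 1.3
   vertex 0.8 0.8 4.6
  endloop
 endfacet
 facet normal 0.316 0.559 -0.767
  outer loop
   vertex 0.8 2.3 1.1
   vertex 3.2 3.0 2.6
   vertex 5.0 0.2 1.3
  endloop
 endfacet
 facet normal -0.445 0.818 0.366
  outer loop
   vertex 1.4 2.2 2.2
   vertex 0.8 0.8 4.6
   vertex 3.2 3.0 2.6
  endloop
 endfacet
 facet normal -0.495 0.799 0.342
  outer loop
   vertex 1.4 2.2 2.2
   vertex 0.8 2.3 1.1
   vertex 0.8 0.8 4.6
  endloop
 endfacet
 facet normal -0.443 0.838 0.318
  outer loop
   vertex 1.4 2.2 2.2
   vertex 3.2 3.0 2.6
   vertex 0.8 2.3 1.1
  endloop
 endfacet
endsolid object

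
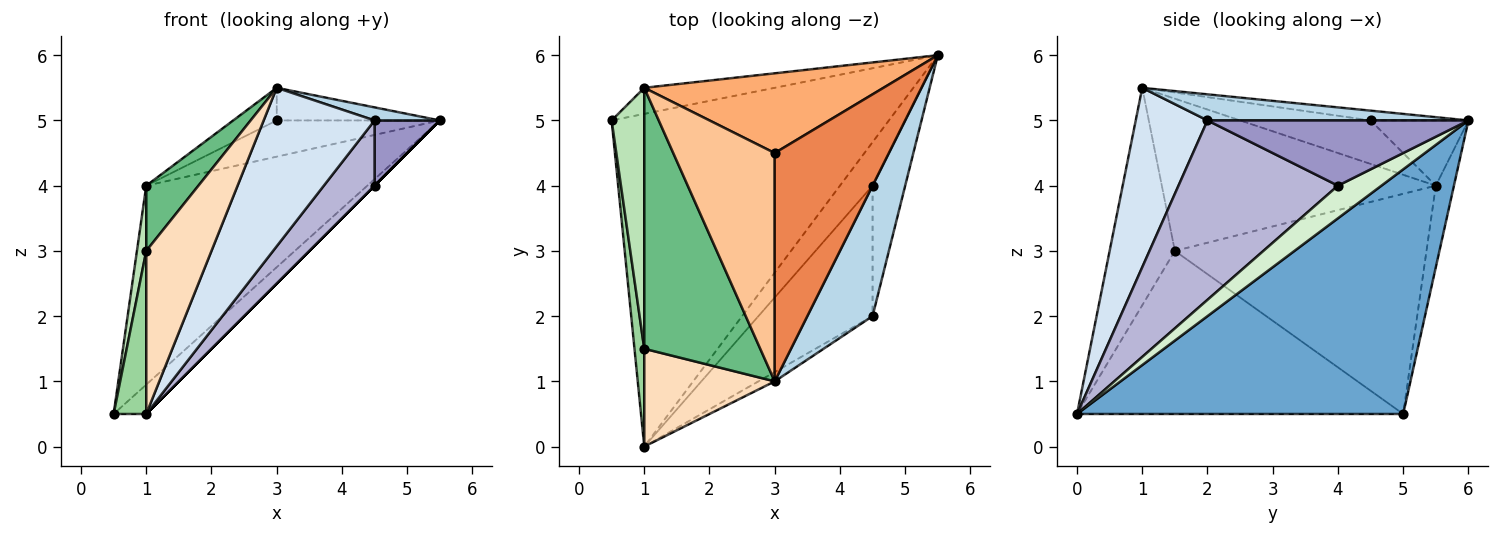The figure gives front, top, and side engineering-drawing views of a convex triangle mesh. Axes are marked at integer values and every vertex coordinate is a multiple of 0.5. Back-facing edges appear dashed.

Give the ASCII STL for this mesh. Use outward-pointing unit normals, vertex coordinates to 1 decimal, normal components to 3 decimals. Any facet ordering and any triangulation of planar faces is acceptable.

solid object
 facet normal 0.660 0.066 -0.748
  outer loop
   vertex 1.0 0.0 0.5
   vertex 0.5 5.0 0.5
   vertex 5.5 6.0 5.0
  endloop
 endfacet
 facet normal -0.081 0.988 -0.130
  outer loop
   vertex 1.0 5.5 4.0
   vertex 5.5 6.0 5.0
   vertex 0.5 5.0 0.5
  endloop
 endfacet
 facet normal 0.370 -0.092 0.925
  outer loop
   vertex 4.5 2.0 5.0
   vertex 5.5 6.0 5.0
   vertex 3.0 1.0 5.5
  endloop
 endfacet
 facet normal 0.543 -0.839 -0.049
  outer loop
   vertex 4.5 2.0 5.0
   vertex 3.0 1.0 5.5
   vertex 1.0 0.0 0.5
  endloop
 endfacet
 facet normal -0.085 0.141 0.986
  outer loop
   vertex 3.0 4.5 5.0
   vertex 3.0 1.0 5.5
   vertex 5.5 6.0 5.0
  endloop
 endfacet
 facet normal -0.241 0.402 0.884
  outer loop
   vertex 3.0 4.5 5.0
   vertex 5.5 6.0 5.0
   vertex 1.0 5.5 4.0
  endloop
 endfacet
 facet normal -0.391 0.130 0.911
  outer loop
   vertex 3.0 4.5 5.0
   vertex 1.0 5.5 4.0
   vertex 3.0 1.0 5.5
  endloop
 endfacet
 facet normal -0.651 -0.651 0.391
  outer loop
   vertex 1.0 1.5 3.0
   vertex 1.0 0.0 0.5
   vertex 3.0 1.0 5.5
  endloop
 endfacet
 facet normal -0.786 -0.150 0.599
  outer loop
   vertex 1.0 1.5 3.0
   vertex 3.0 1.0 5.5
   vertex 1.0 5.5 4.0
  endloop
 endfacet
 facet normal -0.993 -0.099 0.060
  outer loop
   vertex 1.0 1.5 3.0
   vertex 0.5 5.0 0.5
   vertex 1.0 0.0 0.5
  endloop
 endfacet
 facet normal -0.989 -0.037 0.146
  outer loop
   vertex 1.0 1.5 3.0
   vertex 1.0 5.5 4.0
   vertex 0.5 5.0 0.5
  endloop
 endfacet
 facet normal 0.707 0.000 -0.707
  outer loop
   vertex 4.5 4.0 4.0
   vertex 1.0 0.0 0.5
   vertex 5.5 6.0 5.0
  endloop
 endfacet
 facet normal 0.873 -0.218 -0.436
  outer loop
   vertex 4.5 4.0 4.0
   vertex 5.5 6.0 5.0
   vertex 4.5 2.0 5.0
  endloop
 endfacet
 facet normal 0.815 -0.259 -0.519
  outer loop
   vertex 4.5 4.0 4.0
   vertex 4.5 2.0 5.0
   vertex 1.0 0.0 0.5
  endloop
 endfacet
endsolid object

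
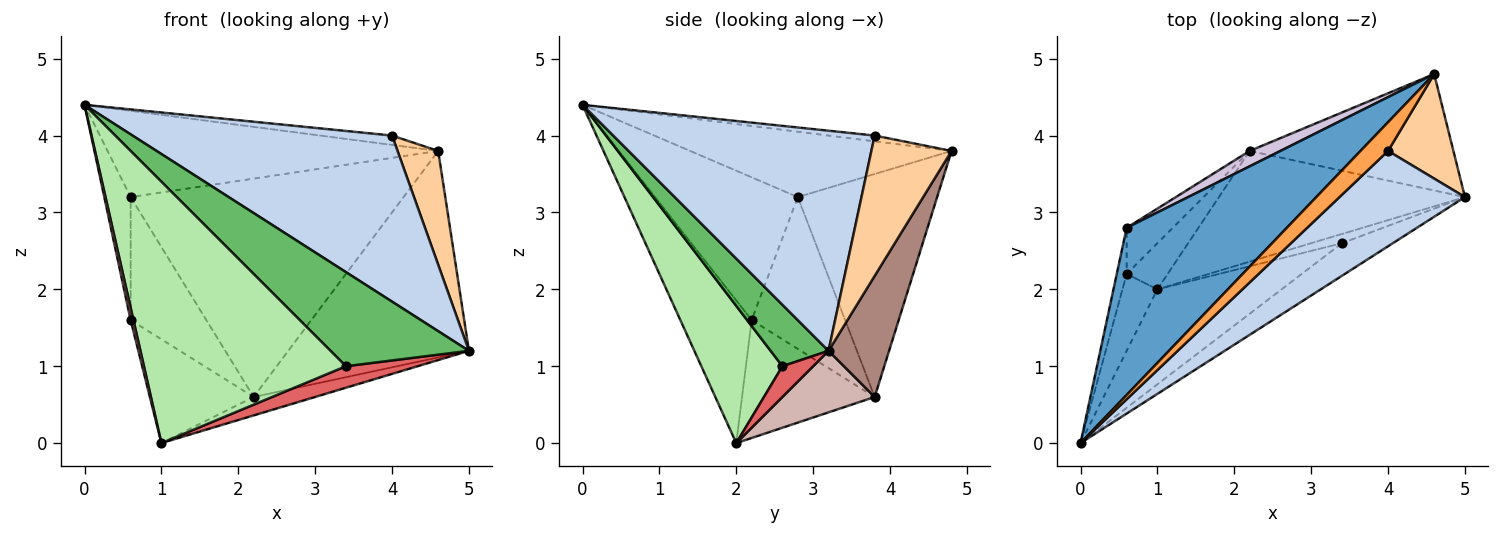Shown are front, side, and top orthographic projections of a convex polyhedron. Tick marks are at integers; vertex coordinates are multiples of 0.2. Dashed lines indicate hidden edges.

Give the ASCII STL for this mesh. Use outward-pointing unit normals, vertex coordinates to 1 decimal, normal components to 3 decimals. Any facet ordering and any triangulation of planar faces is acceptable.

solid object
 facet normal -0.341 0.431 0.835
  outer loop
   vertex 0.6 2.8 3.2
   vertex 0.0 0.0 4.4
   vertex 4.6 4.8 3.8
  endloop
 endfacet
 facet normal 0.658 -0.653 0.375
  outer loop
   vertex 4.0 3.8 4.0
   vertex 0.0 0.0 4.4
   vertex 5.0 3.2 1.2
  endloop
 endfacet
 facet normal -0.195 0.304 0.933
  outer loop
   vertex 4.0 3.8 4.0
   vertex 4.6 4.8 3.8
   vertex 0.0 0.0 4.4
  endloop
 endfacet
 facet normal 0.824 -0.417 0.384
  outer loop
   vertex 4.0 3.8 4.0
   vertex 5.0 3.2 1.2
   vertex 4.6 4.8 3.8
  endloop
 endfacet
 facet normal 0.368 -0.879 -0.304
  outer loop
   vertex 3.4 2.6 1.0
   vertex 5.0 3.2 1.2
   vertex 0.0 0.0 4.4
  endloop
 endfacet
 facet normal 0.353 -0.879 -0.320
  outer loop
   vertex 3.4 2.6 1.0
   vertex 0.0 0.0 4.4
   vertex 1.0 2.0 0.0
  endloop
 endfacet
 facet normal 0.367 -0.855 -0.367
  outer loop
   vertex 3.4 2.6 1.0
   vertex 1.0 2.0 0.0
   vertex 5.0 3.2 1.2
  endloop
 endfacet
 facet normal -0.971 -0.038 -0.238
  outer loop
   vertex 0.6 2.2 1.6
   vertex 1.0 2.0 0.0
   vertex 0.0 0.0 4.4
  endloop
 endfacet
 facet normal -0.981 0.181 -0.068
  outer loop
   vertex 0.6 2.2 1.6
   vertex 0.0 0.0 4.4
   vertex 0.6 2.8 3.2
  endloop
 endfacet
 facet normal -0.454 0.889 0.063
  outer loop
   vertex 2.2 3.8 0.6
   vertex 0.6 2.8 3.2
   vertex 4.6 4.8 3.8
  endloop
 endfacet
 facet normal 0.280 0.836 -0.471
  outer loop
   vertex 2.2 3.8 0.6
   vertex 4.6 4.8 3.8
   vertex 5.0 3.2 1.2
  endloop
 endfacet
 facet normal 0.239 0.160 -0.958
  outer loop
   vertex 2.2 3.8 0.6
   vertex 5.0 3.2 1.2
   vertex 1.0 2.0 0.0
  endloop
 endfacet
 facet normal -0.760 0.594 -0.264
  outer loop
   vertex 2.2 3.8 0.6
   vertex 1.0 2.0 0.0
   vertex 0.6 2.2 1.6
  endloop
 endfacet
 facet normal -0.756 0.613 -0.230
  outer loop
   vertex 2.2 3.8 0.6
   vertex 0.6 2.2 1.6
   vertex 0.6 2.8 3.2
  endloop
 endfacet
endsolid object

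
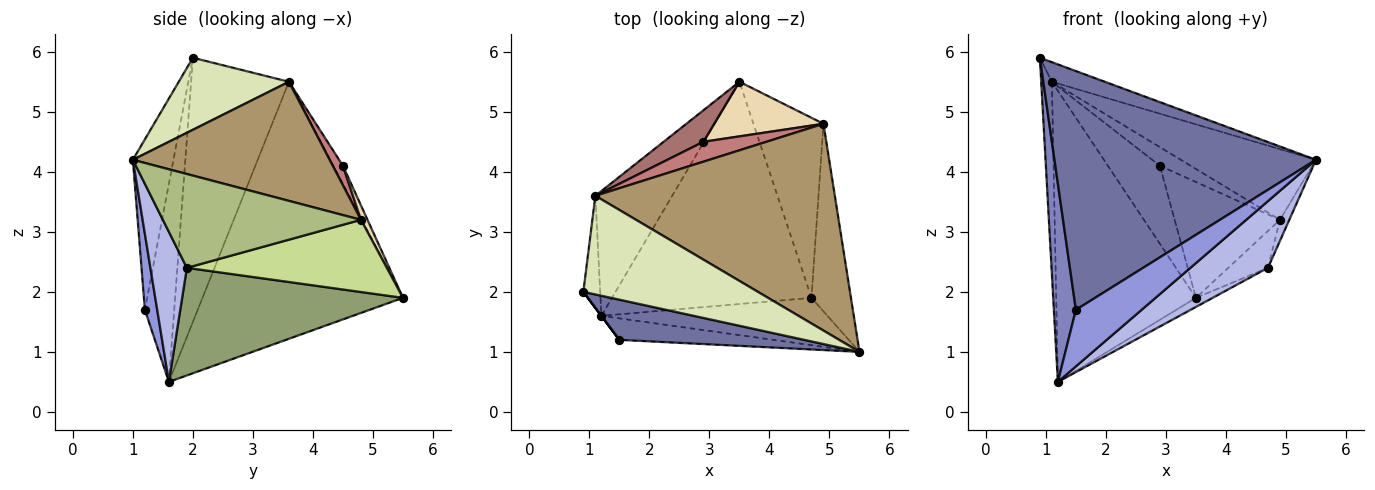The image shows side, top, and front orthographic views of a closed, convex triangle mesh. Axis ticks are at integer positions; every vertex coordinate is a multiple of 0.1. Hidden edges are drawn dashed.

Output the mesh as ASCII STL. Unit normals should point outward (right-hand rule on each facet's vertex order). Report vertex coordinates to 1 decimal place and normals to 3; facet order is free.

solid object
 facet normal -0.151 -0.975 0.164
  outer loop
   vertex 1.5 1.2 1.7
   vertex 5.5 1.0 4.2
   vertex 0.9 2.0 5.9
  endloop
 endfacet
 facet normal -0.800 -0.600 0.000
  outer loop
   vertex 1.5 1.2 1.7
   vertex 0.9 2.0 5.9
   vertex 1.2 1.6 0.5
  endloop
 endfacet
 facet normal 0.173 -0.921 -0.350
  outer loop
   vertex 1.5 1.2 1.7
   vertex 1.2 1.6 0.5
   vertex 5.5 1.0 4.2
  endloop
 endfacet
 facet normal 0.358 -0.761 -0.540
  outer loop
   vertex 4.7 1.9 2.4
   vertex 5.5 1.0 4.2
   vertex 1.2 1.6 0.5
  endloop
 endfacet
 facet normal 0.474 0.036 -0.880
  outer loop
   vertex 4.7 1.9 2.4
   vertex 1.2 1.6 0.5
   vertex 3.5 5.5 1.9
  endloop
 endfacet
 facet normal 0.921 0.043 -0.388
  outer loop
   vertex 4.7 1.9 2.4
   vertex 4.9 4.8 3.2
   vertex 5.5 1.0 4.2
  endloop
 endfacet
 facet normal 0.711 0.141 -0.689
  outer loop
   vertex 4.7 1.9 2.4
   vertex 3.5 5.5 1.9
   vertex 4.9 4.8 3.2
  endloop
 endfacet
 facet normal 0.375 0.180 0.909
  outer loop
   vertex 1.1 3.6 5.5
   vertex 0.9 2.0 5.9
   vertex 5.5 1.0 4.2
  endloop
 endfacet
 facet normal 0.426 0.293 0.856
  outer loop
   vertex 1.1 3.6 5.5
   vertex 5.5 1.0 4.2
   vertex 4.9 4.8 3.2
  endloop
 endfacet
 facet normal -0.992 0.108 -0.063
  outer loop
   vertex 1.1 3.6 5.5
   vertex 1.2 1.6 0.5
   vertex 0.9 2.0 5.9
  endloop
 endfacet
 facet normal -0.797 0.555 -0.238
  outer loop
   vertex 1.1 3.6 5.5
   vertex 3.5 5.5 1.9
   vertex 1.2 1.6 0.5
  endloop
 endfacet
 facet normal 0.056 0.903 0.426
  outer loop
   vertex 2.9 4.5 4.1
   vertex 4.9 4.8 3.2
   vertex 3.5 5.5 1.9
  endloop
 endfacet
 facet normal -0.170 0.914 0.369
  outer loop
   vertex 2.9 4.5 4.1
   vertex 3.5 5.5 1.9
   vertex 1.1 3.6 5.5
  endloop
 endfacet
 facet normal 0.220 0.667 0.712
  outer loop
   vertex 2.9 4.5 4.1
   vertex 1.1 3.6 5.5
   vertex 4.9 4.8 3.2
  endloop
 endfacet
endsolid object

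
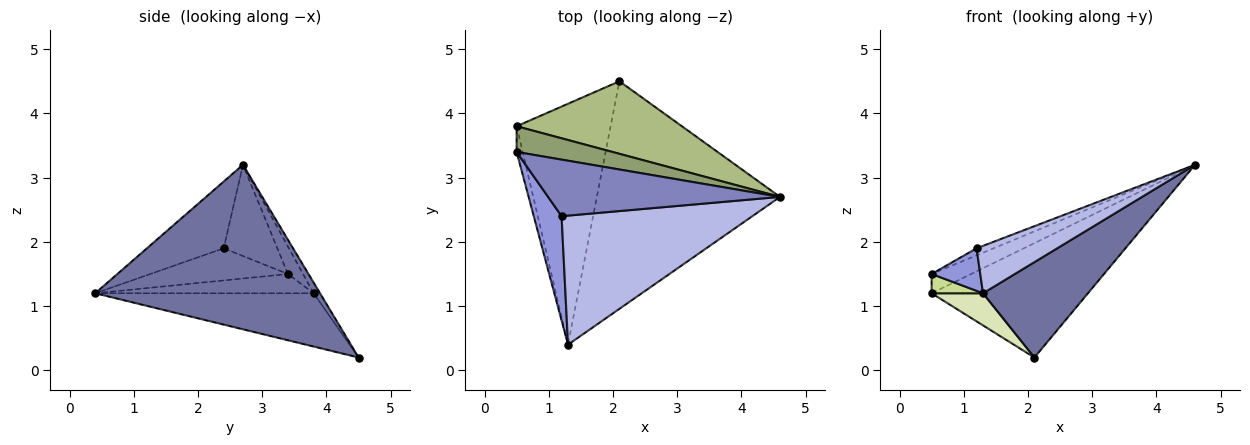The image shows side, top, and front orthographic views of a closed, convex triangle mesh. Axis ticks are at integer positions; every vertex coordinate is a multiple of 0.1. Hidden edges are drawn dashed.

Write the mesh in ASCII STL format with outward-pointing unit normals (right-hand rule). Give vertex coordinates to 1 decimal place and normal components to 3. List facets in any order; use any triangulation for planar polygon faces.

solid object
 facet normal 0.638 -0.298 -0.710
  outer loop
   vertex 2.1 4.5 0.2
   vertex 4.6 2.7 3.2
   vertex 1.3 0.4 1.2
  endloop
 endfacet
 facet normal -0.364 0.115 0.924
  outer loop
   vertex 1.2 2.4 1.9
   vertex 4.6 2.7 3.2
   vertex 0.5 3.4 1.5
  endloop
 endfacet
 facet normal -0.730 -0.258 0.633
  outer loop
   vertex 1.2 2.4 1.9
   vertex 0.5 3.4 1.5
   vertex 1.3 0.4 1.2
  endloop
 endfacet
 facet normal -0.312 -0.328 0.892
  outer loop
   vertex 1.2 2.4 1.9
   vertex 1.3 0.4 1.2
   vertex 4.6 2.7 3.2
  endloop
 endfacet
 facet normal -0.223 0.585 0.780
  outer loop
   vertex 0.5 3.8 1.2
   vertex 0.5 3.4 1.5
   vertex 4.6 2.7 3.2
  endloop
 endfacet
 facet normal -0.035 0.844 0.535
  outer loop
   vertex 0.5 3.8 1.2
   vertex 4.6 2.7 3.2
   vertex 2.1 4.5 0.2
  endloop
 endfacet
 facet normal -0.931 -0.219 -0.292
  outer loop
   vertex 0.5 3.8 1.2
   vertex 1.3 0.4 1.2
   vertex 0.5 3.4 1.5
  endloop
 endfacet
 facet normal -0.490 -0.115 -0.864
  outer loop
   vertex 0.5 3.8 1.2
   vertex 2.1 4.5 0.2
   vertex 1.3 0.4 1.2
  endloop
 endfacet
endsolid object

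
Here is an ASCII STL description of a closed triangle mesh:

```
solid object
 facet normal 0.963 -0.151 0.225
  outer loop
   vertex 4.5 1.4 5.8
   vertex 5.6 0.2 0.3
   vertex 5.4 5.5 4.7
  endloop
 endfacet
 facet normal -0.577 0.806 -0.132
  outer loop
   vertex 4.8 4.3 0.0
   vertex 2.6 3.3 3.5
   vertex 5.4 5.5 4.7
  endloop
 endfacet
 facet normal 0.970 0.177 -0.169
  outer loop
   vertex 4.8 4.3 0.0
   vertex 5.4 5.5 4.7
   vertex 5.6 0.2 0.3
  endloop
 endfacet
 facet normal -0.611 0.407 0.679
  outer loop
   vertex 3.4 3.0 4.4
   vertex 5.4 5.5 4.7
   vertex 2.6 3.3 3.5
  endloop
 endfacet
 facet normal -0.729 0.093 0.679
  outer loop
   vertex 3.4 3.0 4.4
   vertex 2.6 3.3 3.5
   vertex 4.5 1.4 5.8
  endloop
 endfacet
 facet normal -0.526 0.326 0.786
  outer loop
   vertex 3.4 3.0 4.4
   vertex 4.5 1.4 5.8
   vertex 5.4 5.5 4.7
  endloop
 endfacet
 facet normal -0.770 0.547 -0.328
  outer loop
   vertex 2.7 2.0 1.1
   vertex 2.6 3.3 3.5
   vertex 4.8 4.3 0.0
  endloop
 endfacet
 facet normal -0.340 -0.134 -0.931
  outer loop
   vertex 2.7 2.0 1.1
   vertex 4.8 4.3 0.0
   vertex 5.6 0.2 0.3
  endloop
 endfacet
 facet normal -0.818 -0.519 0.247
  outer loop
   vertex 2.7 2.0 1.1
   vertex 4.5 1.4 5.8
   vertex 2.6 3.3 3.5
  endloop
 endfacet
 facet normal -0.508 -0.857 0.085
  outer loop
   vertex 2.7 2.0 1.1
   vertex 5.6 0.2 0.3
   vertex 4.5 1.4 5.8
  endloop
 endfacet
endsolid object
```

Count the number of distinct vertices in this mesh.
7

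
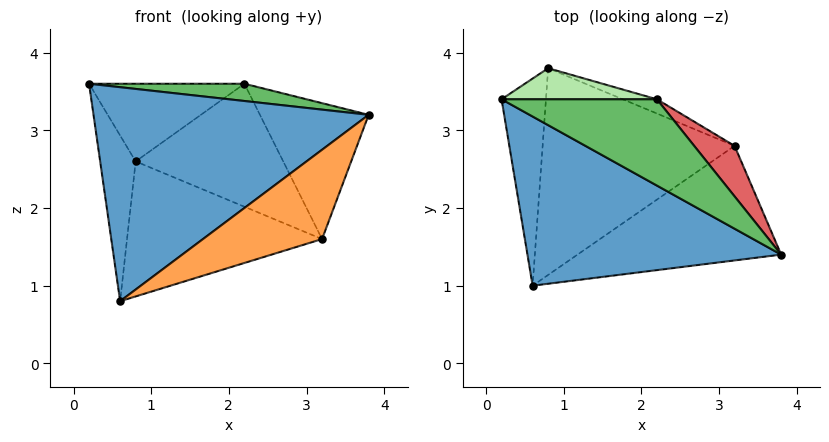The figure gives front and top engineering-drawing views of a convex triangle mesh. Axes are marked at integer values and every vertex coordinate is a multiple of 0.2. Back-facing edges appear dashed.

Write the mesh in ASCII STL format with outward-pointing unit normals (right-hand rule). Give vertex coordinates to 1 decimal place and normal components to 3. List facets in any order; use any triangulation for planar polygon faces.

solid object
 facet normal -0.345 -0.737 0.582
  outer loop
   vertex 0.6 1.0 0.8
   vertex 3.8 1.4 3.2
   vertex 0.2 3.4 3.6
  endloop
 endfacet
 facet normal -0.864 0.314 -0.393
  outer loop
   vertex 0.8 3.8 2.6
   vertex 0.6 1.0 0.8
   vertex 0.2 3.4 3.6
  endloop
 endfacet
 facet normal 0.556 -0.511 -0.656
  outer loop
   vertex 3.2 2.8 1.6
   vertex 3.8 1.4 3.2
   vertex 0.6 1.0 0.8
  endloop
 endfacet
 facet normal -0.120 0.543 -0.831
  outer loop
   vertex 3.2 2.8 1.6
   vertex 0.6 1.0 0.8
   vertex 0.8 3.8 2.6
  endloop
 endfacet
 facet normal 0.000 -0.196 0.981
  outer loop
   vertex 2.2 3.4 3.6
   vertex 0.2 3.4 3.6
   vertex 3.8 1.4 3.2
  endloop
 endfacet
 facet normal 0.000 0.928 0.371
  outer loop
   vertex 2.2 3.4 3.6
   vertex 0.8 3.8 2.6
   vertex 0.2 3.4 3.6
  endloop
 endfacet
 facet normal 0.783 0.583 0.217
  outer loop
   vertex 2.2 3.4 3.6
   vertex 3.8 1.4 3.2
   vertex 3.2 2.8 1.6
  endloop
 endfacet
 facet normal 0.344 0.933 -0.108
  outer loop
   vertex 2.2 3.4 3.6
   vertex 3.2 2.8 1.6
   vertex 0.8 3.8 2.6
  endloop
 endfacet
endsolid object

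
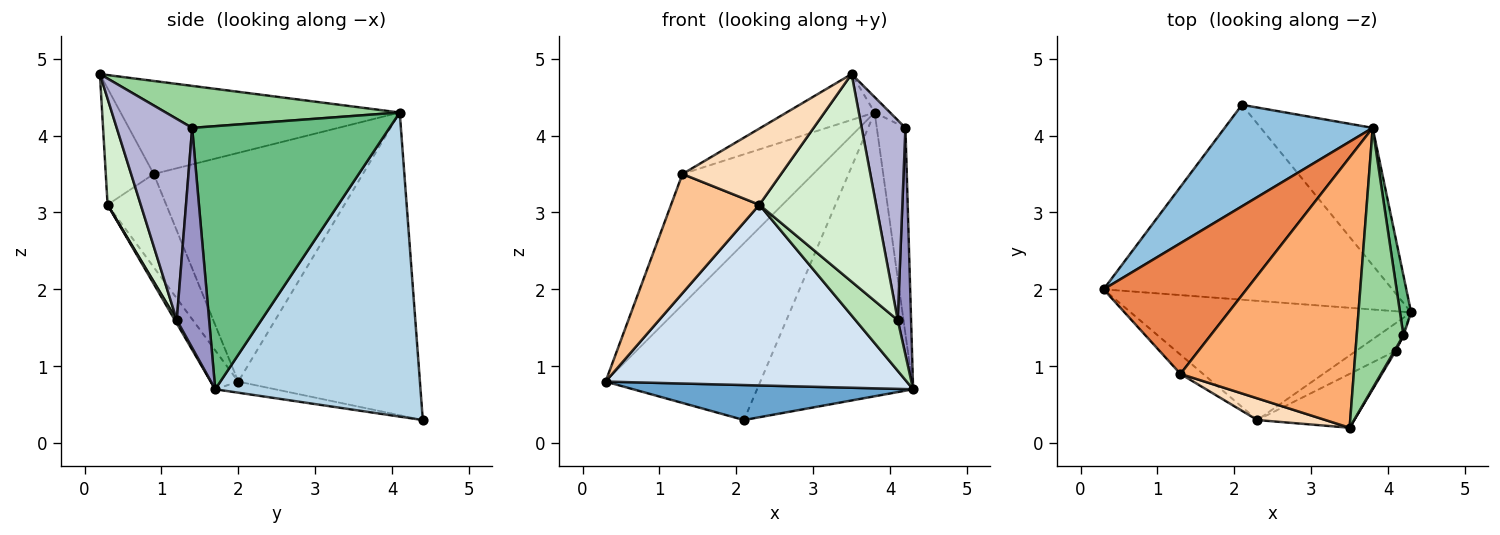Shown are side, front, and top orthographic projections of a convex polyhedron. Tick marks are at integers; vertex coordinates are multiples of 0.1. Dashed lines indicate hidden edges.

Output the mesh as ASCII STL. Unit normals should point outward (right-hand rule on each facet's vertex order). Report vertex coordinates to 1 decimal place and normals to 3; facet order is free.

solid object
 facet normal -0.038 -0.177 -0.984
  outer loop
   vertex 2.1 4.4 0.3
   vertex 4.3 1.7 0.7
   vertex 0.3 2.0 0.8
  endloop
 endfacet
 facet normal -0.713 0.608 0.349
  outer loop
   vertex 3.8 4.1 4.3
   vertex 2.1 4.4 0.3
   vertex 0.3 2.0 0.8
  endloop
 endfacet
 facet normal 0.764 0.581 -0.281
  outer loop
   vertex 3.8 4.1 4.3
   vertex 4.3 1.7 0.7
   vertex 2.1 4.4 0.3
  endloop
 endfacet
 facet normal -0.076 -0.832 -0.549
  outer loop
   vertex 2.3 0.3 3.1
   vertex 0.3 2.0 0.8
   vertex 4.3 1.7 0.7
  endloop
 endfacet
 facet normal -0.749 0.468 0.468
  outer loop
   vertex 1.3 0.9 3.5
   vertex 3.8 4.1 4.3
   vertex 0.3 2.0 0.8
  endloop
 endfacet
 facet normal -0.468 0.148 0.871
  outer loop
   vertex 1.3 0.9 3.5
   vertex 3.5 0.2 4.8
   vertex 3.8 4.1 4.3
  endloop
 endfacet
 facet normal -0.549 -0.825 -0.133
  outer loop
   vertex 1.3 0.9 3.5
   vertex 0.3 2.0 0.8
   vertex 2.3 0.3 3.1
  endloop
 endfacet
 facet normal -0.424 -0.871 0.248
  outer loop
   vertex 1.3 0.9 3.5
   vertex 2.3 0.3 3.1
   vertex 3.5 0.2 4.8
  endloop
 endfacet
 facet normal 0.989 0.143 0.042
  outer loop
   vertex 4.2 1.4 4.1
   vertex 4.3 1.7 0.7
   vertex 3.8 4.1 4.3
  endloop
 endfacet
 facet normal 0.668 0.044 0.743
  outer loop
   vertex 4.2 1.4 4.1
   vertex 3.8 4.1 4.3
   vertex 3.5 0.2 4.8
  endloop
 endfacet
 facet normal 0.040 -0.877 -0.478
  outer loop
   vertex 4.1 1.2 1.6
   vertex 2.3 0.3 3.1
   vertex 4.3 1.7 0.7
  endloop
 endfacet
 facet normal 0.265 -0.933 -0.242
  outer loop
   vertex 4.1 1.2 1.6
   vertex 3.5 0.2 4.8
   vertex 2.3 0.3 3.1
  endloop
 endfacet
 facet normal 0.924 -0.381 -0.006
  outer loop
   vertex 4.1 1.2 1.6
   vertex 4.3 1.7 0.7
   vertex 4.2 1.4 4.1
  endloop
 endfacet
 facet normal 0.865 -0.501 0.006
  outer loop
   vertex 4.1 1.2 1.6
   vertex 4.2 1.4 4.1
   vertex 3.5 0.2 4.8
  endloop
 endfacet
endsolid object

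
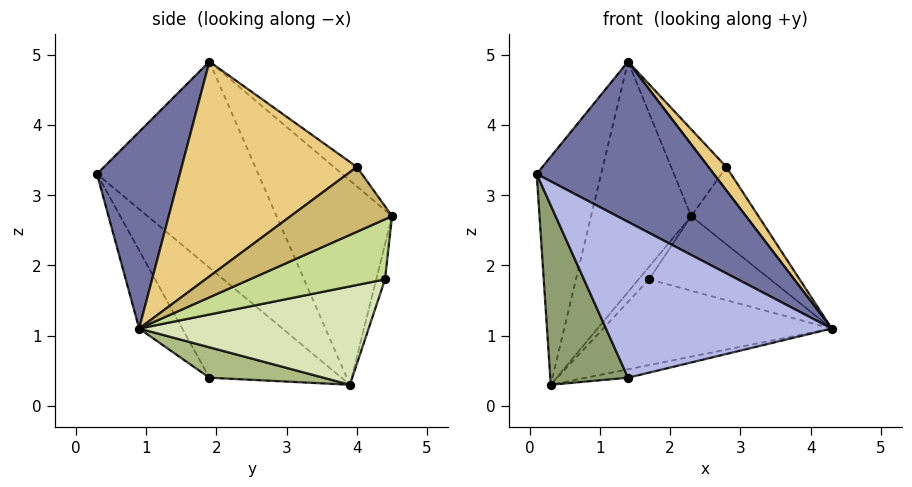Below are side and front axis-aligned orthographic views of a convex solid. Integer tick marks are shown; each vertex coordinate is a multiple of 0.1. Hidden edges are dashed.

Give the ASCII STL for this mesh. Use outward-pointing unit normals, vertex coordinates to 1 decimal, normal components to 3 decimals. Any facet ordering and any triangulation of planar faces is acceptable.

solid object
 facet normal 0.369 -0.790 0.490
  outer loop
   vertex 1.4 1.9 4.9
   vertex 0.1 0.3 3.3
   vertex 4.3 0.9 1.1
  endloop
 endfacet
 facet normal -0.867 0.346 0.358
  outer loop
   vertex 1.4 1.9 4.9
   vertex 0.3 3.9 0.3
   vertex 0.1 0.3 3.3
  endloop
 endfacet
 facet normal -0.685 0.594 0.422
  outer loop
   vertex 1.4 1.9 4.9
   vertex 2.3 4.5 2.7
   vertex 0.3 3.9 0.3
  endloop
 endfacet
 facet normal -0.159 -0.833 -0.531
  outer loop
   vertex 1.4 1.9 0.4
   vertex 4.3 0.9 1.1
   vertex 0.1 0.3 3.3
  endloop
 endfacet
 facet normal -0.717 -0.422 -0.554
  outer loop
   vertex 1.4 1.9 0.4
   vertex 0.1 0.3 3.3
   vertex 0.3 3.9 0.3
  endloop
 endfacet
 facet normal 0.265 0.098 -0.959
  outer loop
   vertex 1.4 1.9 0.4
   vertex 0.3 3.9 0.3
   vertex 4.3 0.9 1.1
  endloop
 endfacet
 facet normal 0.647 0.580 -0.496
  outer loop
   vertex 1.7 4.4 1.8
   vertex 2.3 4.5 2.7
   vertex 4.3 0.9 1.1
  endloop
 endfacet
 facet normal 0.528 0.525 -0.668
  outer loop
   vertex 1.7 4.4 1.8
   vertex 4.3 0.9 1.1
   vertex 0.3 3.9 0.3
  endloop
 endfacet
 facet normal -0.606 0.727 0.323
  outer loop
   vertex 1.7 4.4 1.8
   vertex 0.3 3.9 0.3
   vertex 2.3 4.5 2.7
  endloop
 endfacet
 facet normal 0.817 0.542 -0.197
  outer loop
   vertex 2.8 4.0 3.4
   vertex 4.3 0.9 1.1
   vertex 2.3 4.5 2.7
  endloop
 endfacet
 facet normal 0.782 -0.080 0.618
  outer loop
   vertex 2.8 4.0 3.4
   vertex 1.4 1.9 4.9
   vertex 4.3 0.9 1.1
  endloop
 endfacet
 facet normal -0.281 0.675 0.683
  outer loop
   vertex 2.8 4.0 3.4
   vertex 2.3 4.5 2.7
   vertex 1.4 1.9 4.9
  endloop
 endfacet
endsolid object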